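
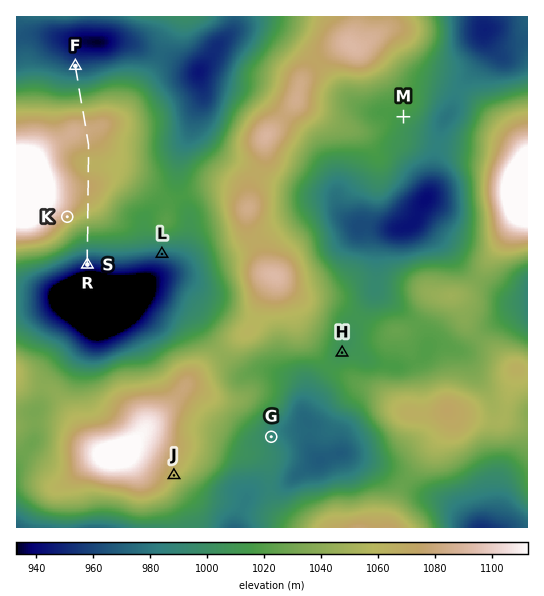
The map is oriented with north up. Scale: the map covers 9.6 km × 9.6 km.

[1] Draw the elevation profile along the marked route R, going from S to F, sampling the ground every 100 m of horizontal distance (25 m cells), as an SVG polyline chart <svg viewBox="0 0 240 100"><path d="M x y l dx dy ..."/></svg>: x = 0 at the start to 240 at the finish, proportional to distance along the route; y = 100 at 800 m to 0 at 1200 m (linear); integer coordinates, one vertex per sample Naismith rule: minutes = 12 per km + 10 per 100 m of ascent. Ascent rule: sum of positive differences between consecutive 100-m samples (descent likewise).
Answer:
<svg viewBox="0 0 240 100"><path d="M0 63l6-4 7-4 6-3 7-3 6-2 6-3 7-2 6-3 7-2 6-2 6-1 7-2 6 0 7-1 6 0 7 1 6 1 6 1 7 0 6-1 7-1 6-1 6 0 7-1 6-1 7 1 6 1 6 2 7 3 6 3 7 3 6 3 6 4 7 3 6 2 7 2 6 2 3 1"/></svg>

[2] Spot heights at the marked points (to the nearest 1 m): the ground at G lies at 991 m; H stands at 1007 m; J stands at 1063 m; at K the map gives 1077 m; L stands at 974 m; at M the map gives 1013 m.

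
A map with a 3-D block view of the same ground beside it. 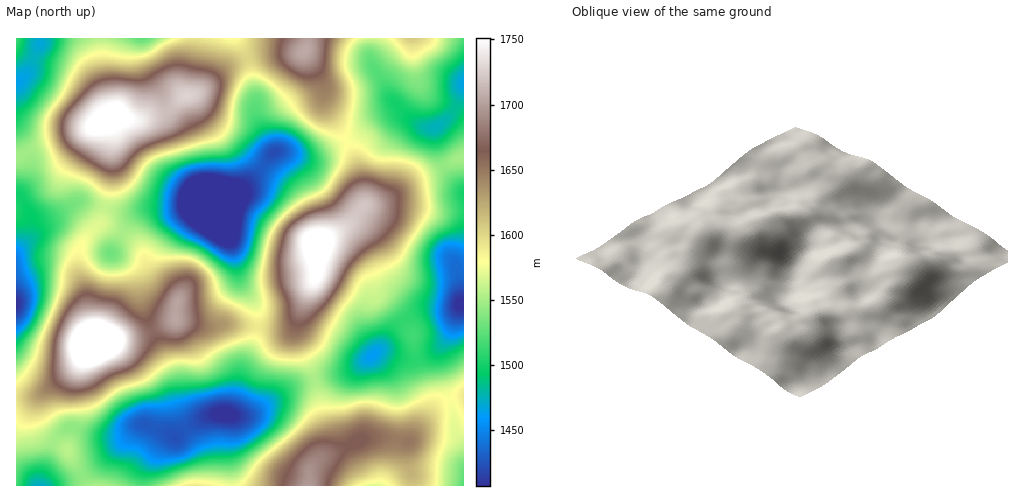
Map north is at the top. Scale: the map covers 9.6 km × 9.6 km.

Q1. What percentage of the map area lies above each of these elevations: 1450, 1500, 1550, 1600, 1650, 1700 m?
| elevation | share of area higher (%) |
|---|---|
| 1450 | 92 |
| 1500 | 79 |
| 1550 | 57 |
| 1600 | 35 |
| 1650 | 20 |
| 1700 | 9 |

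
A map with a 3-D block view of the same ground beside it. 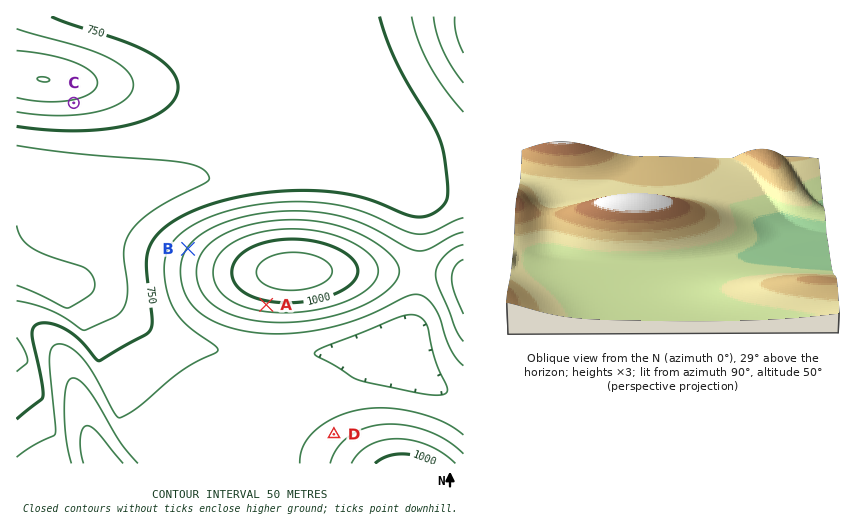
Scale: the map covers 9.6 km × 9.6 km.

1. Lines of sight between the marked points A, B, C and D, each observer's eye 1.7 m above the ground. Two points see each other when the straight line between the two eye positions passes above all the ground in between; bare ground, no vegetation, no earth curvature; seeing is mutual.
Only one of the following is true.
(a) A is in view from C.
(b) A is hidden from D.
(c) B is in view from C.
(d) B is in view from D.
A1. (c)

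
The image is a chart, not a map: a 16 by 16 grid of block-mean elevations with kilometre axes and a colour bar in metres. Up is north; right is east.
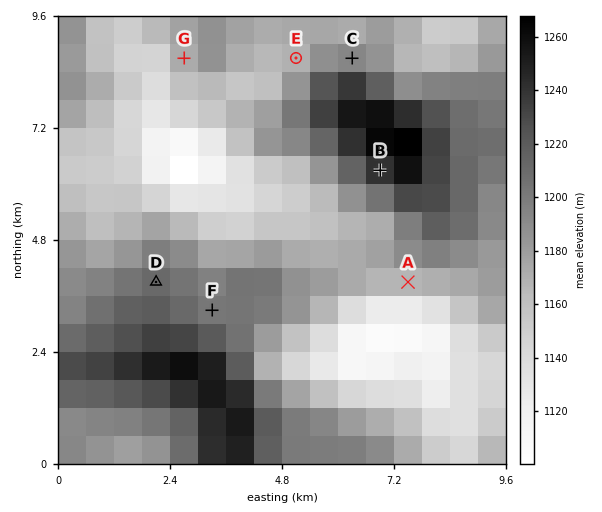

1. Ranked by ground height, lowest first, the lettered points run A C B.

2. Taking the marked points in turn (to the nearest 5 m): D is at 1210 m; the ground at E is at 1165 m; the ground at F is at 1200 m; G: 1175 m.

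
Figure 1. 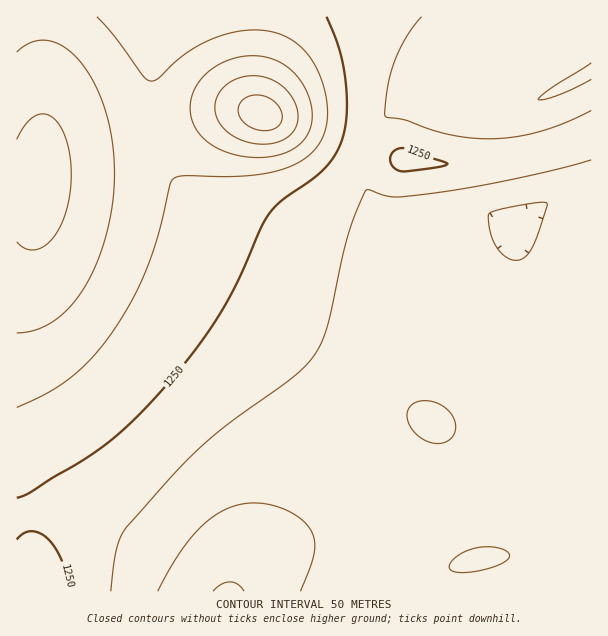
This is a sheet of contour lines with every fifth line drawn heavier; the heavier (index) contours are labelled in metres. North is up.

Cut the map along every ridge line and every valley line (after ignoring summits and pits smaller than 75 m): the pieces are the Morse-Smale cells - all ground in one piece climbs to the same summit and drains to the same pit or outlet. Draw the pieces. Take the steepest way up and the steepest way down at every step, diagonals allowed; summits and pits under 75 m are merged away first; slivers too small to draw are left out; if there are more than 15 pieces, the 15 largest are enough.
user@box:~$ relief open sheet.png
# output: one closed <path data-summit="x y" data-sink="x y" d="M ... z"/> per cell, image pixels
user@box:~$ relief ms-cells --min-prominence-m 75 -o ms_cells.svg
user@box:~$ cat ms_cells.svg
<path data-summit="263 114" data-sink="228 591" d="M591 16l-435 1 1 28-6 29 0 39 3 18 15 42 14 15 14 10 67 34 36 15 27 9 38 8 34 0 53-11 42-13 13-8 9-10-4 12-8 12-81 54-49 48-18 26-19 36-25 69-16 33-16 22-32 32-8 12-6 14 358-1z"/><path data-summit="38 182" data-sink="228 591" d="M155 16l-139 1 0 498 26-5 33 0 26 7 18 9 37 28 39 23 18 13 20 2 7-14 8-12 32-32 16-22 16-33 25-69 19-36 18-26 49-48 81-54 8-12 2-9-7 7-13 8-42 13-53 11-34 0-38-8-27-9-36-15-67-34-14-10-14-15-15-42-3-18 0-39 6-29 0-24z"/><path data-summit="263 114" data-sink="228 591" d="M75 510l-33 0-26 6 1 76 199-1-60-37-37-28-18-9z"/>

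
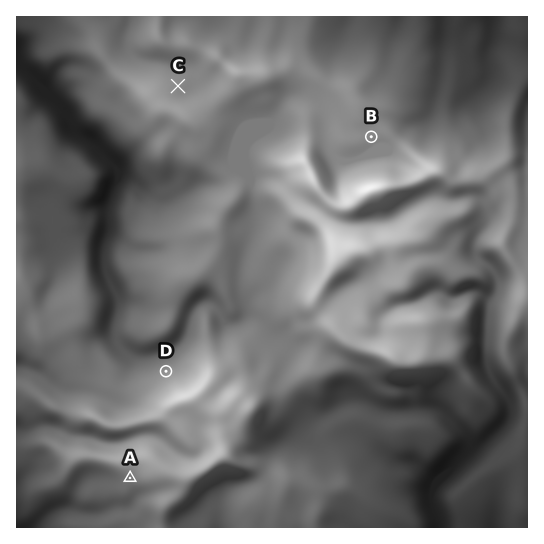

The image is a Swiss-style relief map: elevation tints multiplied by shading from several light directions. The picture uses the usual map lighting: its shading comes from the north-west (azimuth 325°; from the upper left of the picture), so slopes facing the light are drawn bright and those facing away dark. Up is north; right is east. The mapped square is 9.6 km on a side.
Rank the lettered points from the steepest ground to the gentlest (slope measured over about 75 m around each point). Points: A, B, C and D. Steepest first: D A C B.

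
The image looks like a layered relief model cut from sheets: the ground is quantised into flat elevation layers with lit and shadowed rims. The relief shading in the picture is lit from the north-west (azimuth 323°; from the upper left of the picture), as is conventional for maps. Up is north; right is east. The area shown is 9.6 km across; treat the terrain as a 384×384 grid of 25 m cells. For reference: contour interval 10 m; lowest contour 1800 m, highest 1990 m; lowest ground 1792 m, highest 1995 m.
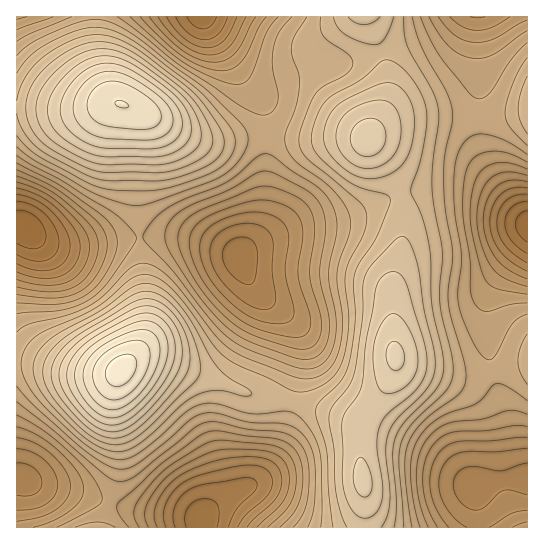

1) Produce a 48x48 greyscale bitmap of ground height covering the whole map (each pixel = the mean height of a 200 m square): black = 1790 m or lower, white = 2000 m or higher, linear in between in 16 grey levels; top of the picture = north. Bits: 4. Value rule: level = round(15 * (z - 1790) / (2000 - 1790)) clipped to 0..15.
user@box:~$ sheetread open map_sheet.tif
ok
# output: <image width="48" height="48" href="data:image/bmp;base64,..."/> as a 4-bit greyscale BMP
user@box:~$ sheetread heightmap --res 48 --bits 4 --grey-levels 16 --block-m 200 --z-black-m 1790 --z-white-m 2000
<image width="48" height="48" href="data:image/bmp;base64,Qk32BAAAAAAAAHYAAAAoAAAAMAAAADAAAAABAAQAAAAAAIAEAAATCwAAEwsAABAAAAAAAAAAAAAAABEREQAiIiIAMzMzAERERABVVVUAZmZmAHd3dwCIiIgAmZmZAKqqqgC7u7sAzMzMAN3d3QDu7u4A////AEVVZmZmZUMiERIjRVZ3iJqqmYdlRDM0REREVWZmVUMiERIjNFVniZqqqYZUQzMzRDM0RVZmVUMyIRIiM0Vniaq6qXZUMzMzMzMzRVZmZVQyIiIiIzRXiau7qXZUMzMzMzMzRVZmZlVDMiIiIzRWiau7qXZUMzMzMzM0RWZ3d2VUQzMzMzRWiau6qHZUMzMzMzNEVmeIh3ZlREQzNEVniau6mHZUQzMzM0RFZ3iZmIdmVVRERVVniaq6mHZVREREREVWeJmqqYh3ZlVWZmZ3iaq6qYdlVVVURFVniau7upmHdmZnd3d4maqqqYd2VVVVVWZ4mrzMy6mYd3d4iIiImaqqqph3ZmZmVmeJq83d3LqZiIiIiIiImaqqqqmHd2ZmZniavM3u7cupmIiZmIiIiZqqu6qYh3dmZ3iavN7u7ty6mZmYiIh3iJmru7qph3dmd4iavN7v7ty6qZmIiHd3eImru7upiHd3d4iavN7u7u3LqZiHd3ZmZ4mrvLuph3dnd4iaq83u7u3LqYh3ZmVVZnmrvLuph3Znd4iJqrzd7t3LqYdmVVVVVniru7uph3Zmd3iImavM3dy6mHZlVEREVniau7qph2Zmd3d3iJmrzMy6h2VUQzREVniau7qYd2ZmZ2ZmZ3iaq7uphlVDMzNEVniaq6qYdmZmZlVVVmeJmqqYdlQzIzNFVniaqqqYdmZVVURERFZ4iZmHZUMyIzRFZniaqqqYdmVVVTMzNEVniIh2VDMiIzRFZ4iaqqmYdmVURCIiI0VWd3dmVDIiIzRFZ3iZqqmYd2VEMxERIzRWd3ZlQzIiIzRFZniJmqmYd2VDIhERIjRWZmZVQzIiIzRFVniJmZmYd2QyIQARIzRWZmZVRDMiIzRFVneImZmYdlQyEQARI0VWZ2ZlVEMzMzRFVneImZmIdlQyEBESNFZnd3ZmVURENERFVneIiZmIdlQyERIjRWZ3d3d2ZlVURERVZniIiZmIdlQyITNEVneIiIh3dmZVVVVWZ4iJmZiIdlRDMkRWZ4iJmZmIh3dmVVZmeImZmZiIdlVENFZniJmZmZmZmId2ZmZ3iJqqqZmIdmVURWeImaqqqqqqqZh3Zmd4iaqqqpmIdmVVVniZqru7u7u7qpiHd3eImqu7uqmIdmZmZ4mqu8zMzMzLupmHd3eImqu7uqmId2Zmd5mrvM3d3d3LupiHd3eImqu7uqmYd3d3eJqrzN3d3d3LqZh3dnd4maq7uqmYd3d3eJqrzN3e7d3LqYd2Zmd4iaqqqqmYd3d3eJqrvN3d3dy6mHdmZmd4iZmqqpmId2Z3eJmrvM3d3Muph2ZmZmd3iImZmZmHd2ZneImau8zMy7qYdlVWZnd3eIiJmZiHdmZmeIiZq7u7uph2VUVVZnd3d4iImYh3ZmZmd3iJmqqqqYdlRDRFZnd3eIiIiIh2ZmZmZ3eIiZmZiHZUMjNFVnd3iIiZmId2ZVVVZmZ3iIiIdlQzIiI0Vmd3iJmZmIdmVURVVlVmd3d3ZVQyERI0VWZ3iJmZmIdlVEREVQ=="/>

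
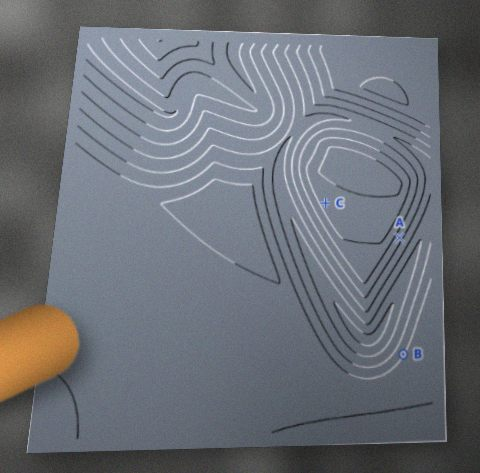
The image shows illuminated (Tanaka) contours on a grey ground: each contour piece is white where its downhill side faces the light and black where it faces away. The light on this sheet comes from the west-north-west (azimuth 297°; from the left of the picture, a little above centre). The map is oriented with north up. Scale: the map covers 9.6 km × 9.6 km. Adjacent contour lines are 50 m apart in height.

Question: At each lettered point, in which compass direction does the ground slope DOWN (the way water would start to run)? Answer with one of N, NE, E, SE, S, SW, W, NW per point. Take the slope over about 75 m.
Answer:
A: SE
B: NW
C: SW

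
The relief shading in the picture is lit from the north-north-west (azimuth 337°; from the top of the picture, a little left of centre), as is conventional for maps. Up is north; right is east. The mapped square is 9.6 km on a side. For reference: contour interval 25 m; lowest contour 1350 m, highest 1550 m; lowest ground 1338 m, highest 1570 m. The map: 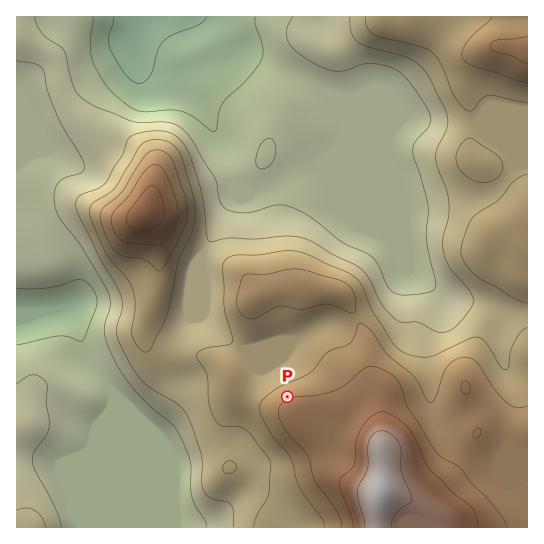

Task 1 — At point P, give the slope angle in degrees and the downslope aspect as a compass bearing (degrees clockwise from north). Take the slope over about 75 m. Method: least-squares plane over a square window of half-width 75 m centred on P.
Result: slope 5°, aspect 336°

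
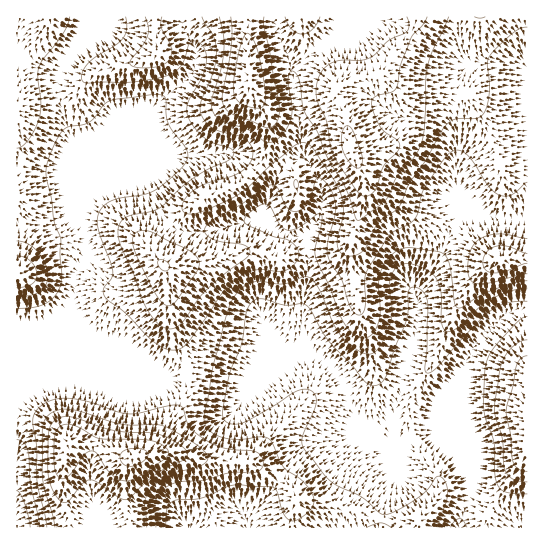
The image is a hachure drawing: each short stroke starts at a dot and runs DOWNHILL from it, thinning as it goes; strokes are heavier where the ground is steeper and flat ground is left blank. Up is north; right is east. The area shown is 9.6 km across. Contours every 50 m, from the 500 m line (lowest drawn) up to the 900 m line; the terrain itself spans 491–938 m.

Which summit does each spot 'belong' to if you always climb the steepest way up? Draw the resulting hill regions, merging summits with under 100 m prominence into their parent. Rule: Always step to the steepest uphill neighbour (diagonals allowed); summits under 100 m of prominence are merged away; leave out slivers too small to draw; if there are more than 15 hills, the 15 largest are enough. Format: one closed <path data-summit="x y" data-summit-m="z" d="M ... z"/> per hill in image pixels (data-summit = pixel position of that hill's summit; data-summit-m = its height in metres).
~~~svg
<path data-summit="249 79" data-summit-m="938" d="M527 16l-444 0-3 17-12 29-9 16 0 19 6 24 19 46-1 62 5 12 1 14-13 18-1 20-4 14-35 83 14-6 31 0 10 3 54 0 25-11 16-3 24 2 36 6 43-17 12-8 14-1 8 4 18 19 14 36 8 15 21 16-21-9-13 0-32 8-12 5-13 13-18 27-20 22-6 10 0 6 209 1 13-34-3-16-5-12-30-31-22 6-14-4-2-2 0-22 13-59 9-31 0-32 22-32 17-37 6-3 15-3 51 3z"/><path data-summit="134 457" data-summit-m="865" d="M315 355l-14 1-12 8-43 17-36-6-24-2-16 3-25 11-54 0-10-3-31 0-9 4-25 19 0 120 233 1 0-7 6-10 20-22 18-27 13-13 12-5 32-8 13 0 14 5-17-16-21-51-16-15z"/><path data-summit="17 273" data-summit-m="792" d="M82 16l-66 1 1 390 14-12 8-10 32-78 4-14 1-20 13-18 0-9-6-17 1-62-19-46-6-24 0-19 9-16 12-29 3-10z"/><path data-summit="502 259" data-summit-m="786" d="M490 216l-21 1-13 5-17 37-22 32 0 32-9 31-13 59 0 22 2 2 14 4 22-6 27 27 7 15 0-88-3-23 9-19 24-26 16-10 15-4 0-86z"/><path data-summit="527 445" data-summit-m="700" d="M527 308l-14 3-16 10-24 26-9 19 3 23 0 82 4 23-10 23-2 11 69-1z"/>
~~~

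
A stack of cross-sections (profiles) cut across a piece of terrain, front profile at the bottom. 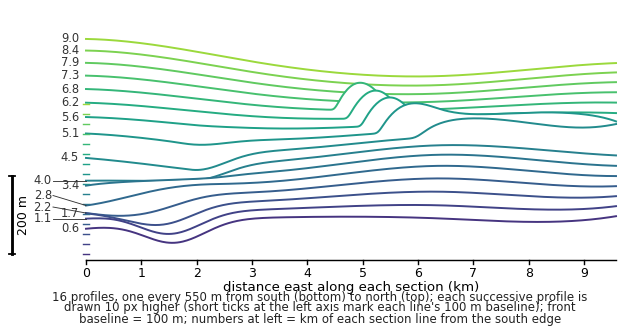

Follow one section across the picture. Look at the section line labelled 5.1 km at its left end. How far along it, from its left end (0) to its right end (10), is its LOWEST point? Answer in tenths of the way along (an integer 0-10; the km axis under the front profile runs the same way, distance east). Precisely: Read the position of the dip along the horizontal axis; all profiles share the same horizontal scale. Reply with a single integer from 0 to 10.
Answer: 2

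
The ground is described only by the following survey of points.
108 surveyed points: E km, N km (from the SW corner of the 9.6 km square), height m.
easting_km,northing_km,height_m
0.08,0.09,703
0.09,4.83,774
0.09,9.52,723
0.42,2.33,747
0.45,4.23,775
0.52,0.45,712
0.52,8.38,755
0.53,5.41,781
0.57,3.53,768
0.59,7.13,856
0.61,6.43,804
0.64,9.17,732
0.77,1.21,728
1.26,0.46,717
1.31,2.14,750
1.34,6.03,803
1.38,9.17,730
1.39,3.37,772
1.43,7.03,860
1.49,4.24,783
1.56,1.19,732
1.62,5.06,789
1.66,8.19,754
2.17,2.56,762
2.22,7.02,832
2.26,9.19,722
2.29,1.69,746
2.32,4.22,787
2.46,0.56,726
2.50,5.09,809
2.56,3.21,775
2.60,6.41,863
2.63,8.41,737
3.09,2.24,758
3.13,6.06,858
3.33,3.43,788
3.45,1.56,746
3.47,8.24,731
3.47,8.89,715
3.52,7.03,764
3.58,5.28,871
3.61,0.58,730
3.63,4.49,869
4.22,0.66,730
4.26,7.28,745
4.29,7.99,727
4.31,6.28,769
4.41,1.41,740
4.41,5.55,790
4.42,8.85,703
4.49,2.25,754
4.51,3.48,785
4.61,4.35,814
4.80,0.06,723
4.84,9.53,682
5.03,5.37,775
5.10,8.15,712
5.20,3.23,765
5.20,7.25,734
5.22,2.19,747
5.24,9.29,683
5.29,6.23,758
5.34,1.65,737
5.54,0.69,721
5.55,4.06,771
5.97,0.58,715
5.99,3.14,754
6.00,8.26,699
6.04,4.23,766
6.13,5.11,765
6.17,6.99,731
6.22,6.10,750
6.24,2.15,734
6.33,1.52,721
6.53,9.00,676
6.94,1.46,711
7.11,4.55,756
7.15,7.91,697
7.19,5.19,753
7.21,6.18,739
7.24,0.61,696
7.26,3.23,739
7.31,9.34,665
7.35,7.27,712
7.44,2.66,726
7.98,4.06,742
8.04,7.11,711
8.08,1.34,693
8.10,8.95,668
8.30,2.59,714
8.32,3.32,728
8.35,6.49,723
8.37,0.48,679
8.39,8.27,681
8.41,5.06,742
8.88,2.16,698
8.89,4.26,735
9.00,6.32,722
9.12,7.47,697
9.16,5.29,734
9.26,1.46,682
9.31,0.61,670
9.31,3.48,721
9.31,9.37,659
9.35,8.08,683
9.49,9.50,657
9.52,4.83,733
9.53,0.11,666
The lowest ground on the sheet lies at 656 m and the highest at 876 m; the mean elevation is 745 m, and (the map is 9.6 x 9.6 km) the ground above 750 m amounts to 36.3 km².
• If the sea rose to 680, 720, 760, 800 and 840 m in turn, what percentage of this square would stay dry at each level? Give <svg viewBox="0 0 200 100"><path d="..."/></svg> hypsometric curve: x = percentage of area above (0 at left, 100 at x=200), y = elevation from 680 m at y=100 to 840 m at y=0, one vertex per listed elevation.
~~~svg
<svg viewBox="0 0 200 100"><path d="M187 100l-43-25-82-25-41-25-11-25"/></svg>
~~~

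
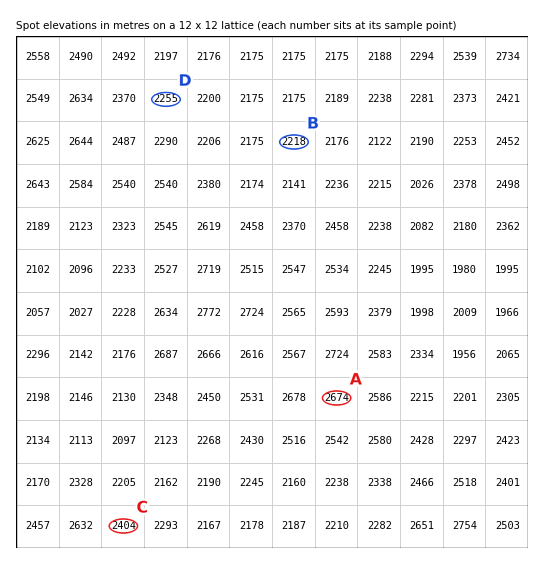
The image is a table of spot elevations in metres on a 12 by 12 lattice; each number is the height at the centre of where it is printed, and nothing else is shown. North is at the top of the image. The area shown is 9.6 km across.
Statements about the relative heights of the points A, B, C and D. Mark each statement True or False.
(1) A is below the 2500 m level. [False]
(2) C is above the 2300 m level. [True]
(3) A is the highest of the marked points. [True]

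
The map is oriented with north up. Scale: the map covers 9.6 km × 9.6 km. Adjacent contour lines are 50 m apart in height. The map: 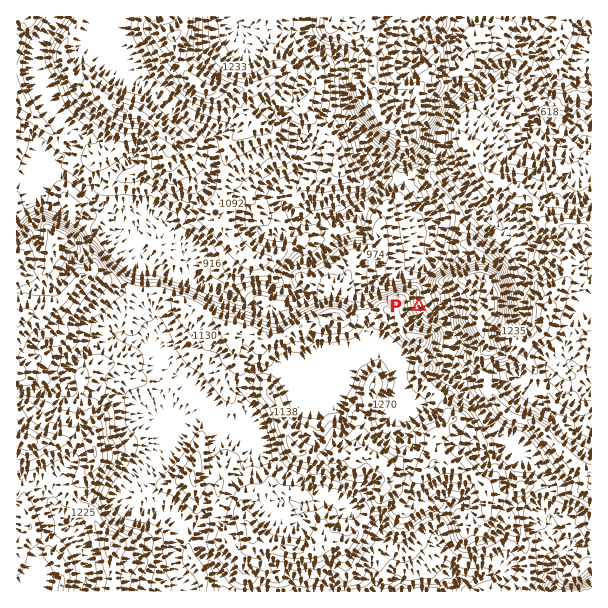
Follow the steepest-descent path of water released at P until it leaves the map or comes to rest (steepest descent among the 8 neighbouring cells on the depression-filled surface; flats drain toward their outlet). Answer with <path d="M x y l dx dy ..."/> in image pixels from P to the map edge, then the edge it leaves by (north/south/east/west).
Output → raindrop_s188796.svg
<path d="M419 306l1 0 5-4 3 0-2-3 0-8-1-1 0-23 3-4 0-21 4-6 0-21-1 0-2-5-16-16 0-15 4-5 0-3 3-3 2-4 4-6 9-5 5 0 1-3 0-15 2-1 0-8 3-3 0-3 4-6 2-4 16-17 11-4 15-15 3-6 4-3 14 0 4 4 6 2 9 9 3 0 6 6 2 4 4 3 9 2 6 3 3-2 24 0"/>
exit: east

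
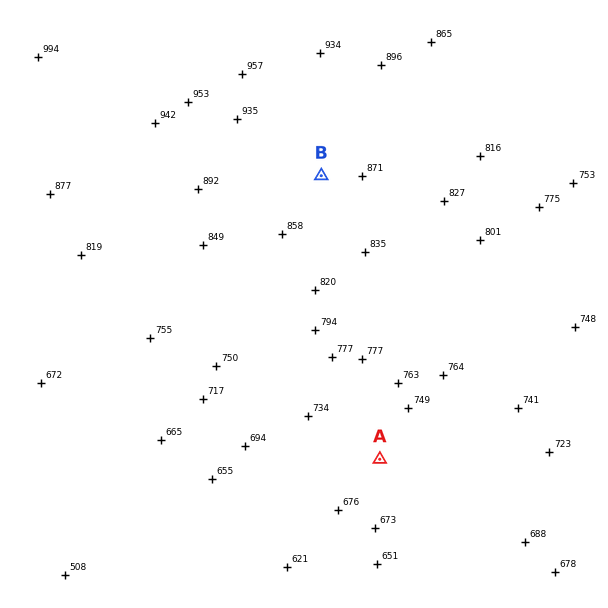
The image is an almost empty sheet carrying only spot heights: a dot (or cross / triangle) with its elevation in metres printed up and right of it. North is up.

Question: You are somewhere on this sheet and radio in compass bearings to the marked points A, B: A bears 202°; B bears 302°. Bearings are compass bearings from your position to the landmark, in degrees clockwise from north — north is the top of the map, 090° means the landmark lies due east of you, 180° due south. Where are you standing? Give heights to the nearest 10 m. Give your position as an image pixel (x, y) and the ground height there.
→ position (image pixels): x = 459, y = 262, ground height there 800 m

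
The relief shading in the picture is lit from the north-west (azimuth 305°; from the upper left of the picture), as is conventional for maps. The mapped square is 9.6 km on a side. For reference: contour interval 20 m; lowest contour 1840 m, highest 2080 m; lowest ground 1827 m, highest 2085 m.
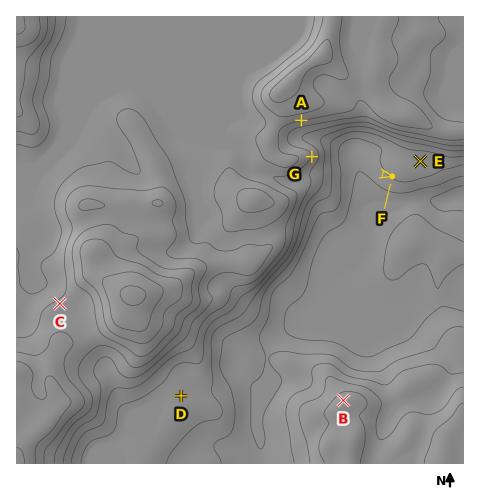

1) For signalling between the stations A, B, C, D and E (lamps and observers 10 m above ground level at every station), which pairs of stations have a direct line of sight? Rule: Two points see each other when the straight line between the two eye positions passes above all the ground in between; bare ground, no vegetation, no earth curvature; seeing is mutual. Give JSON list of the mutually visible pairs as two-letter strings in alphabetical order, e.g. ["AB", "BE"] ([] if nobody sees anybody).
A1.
["AB", "AE", "BD", "BE", "DE"]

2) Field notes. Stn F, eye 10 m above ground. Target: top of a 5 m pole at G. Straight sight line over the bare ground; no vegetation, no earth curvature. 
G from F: visible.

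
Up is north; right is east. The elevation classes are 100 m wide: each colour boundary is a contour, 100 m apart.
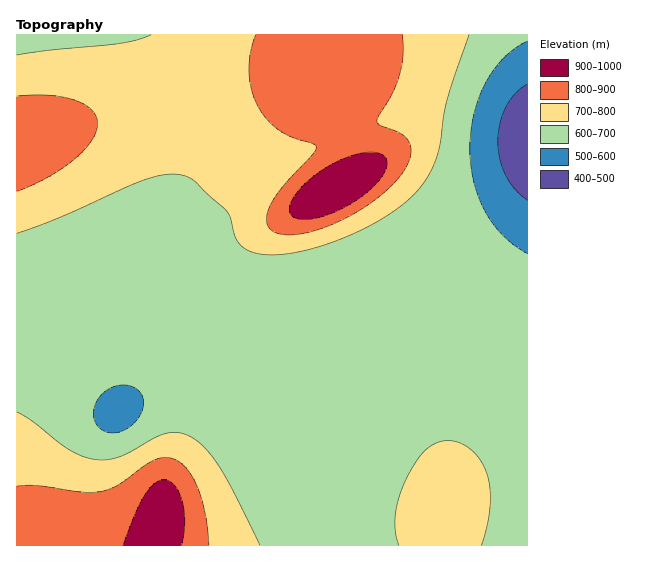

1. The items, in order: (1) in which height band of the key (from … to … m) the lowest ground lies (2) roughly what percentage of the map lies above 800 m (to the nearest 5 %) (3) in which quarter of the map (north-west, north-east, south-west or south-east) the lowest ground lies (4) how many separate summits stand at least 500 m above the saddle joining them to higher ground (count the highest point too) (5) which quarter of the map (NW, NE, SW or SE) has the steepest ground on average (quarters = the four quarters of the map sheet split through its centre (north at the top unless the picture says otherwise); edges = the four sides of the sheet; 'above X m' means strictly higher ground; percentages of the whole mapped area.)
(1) The lowest ground lies in the 400–500 m band.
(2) Roughly 15 % of the ground is higher than 800 m.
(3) The lowest ground is in the north-east quarter.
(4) There is 1 summit with 500 m or more of prominence.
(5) Slopes are steepest in the north-east quarter.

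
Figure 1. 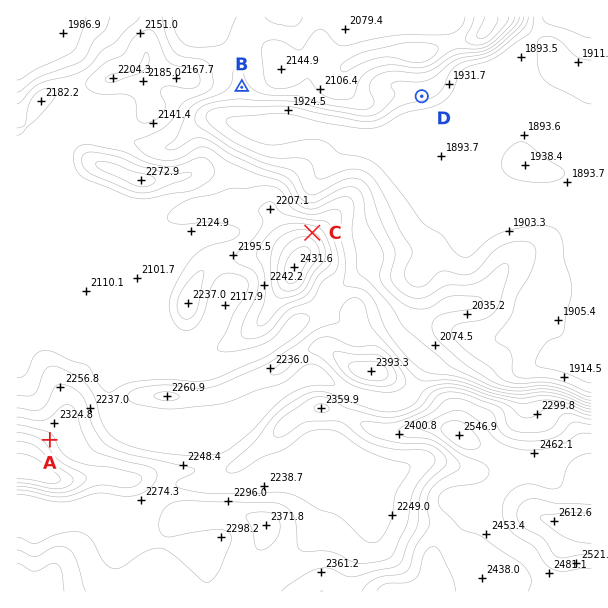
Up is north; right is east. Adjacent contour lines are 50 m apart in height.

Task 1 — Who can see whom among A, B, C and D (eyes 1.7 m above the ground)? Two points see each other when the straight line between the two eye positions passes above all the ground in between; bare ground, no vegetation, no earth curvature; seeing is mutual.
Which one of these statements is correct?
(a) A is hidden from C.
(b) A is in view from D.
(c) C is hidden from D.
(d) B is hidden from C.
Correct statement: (a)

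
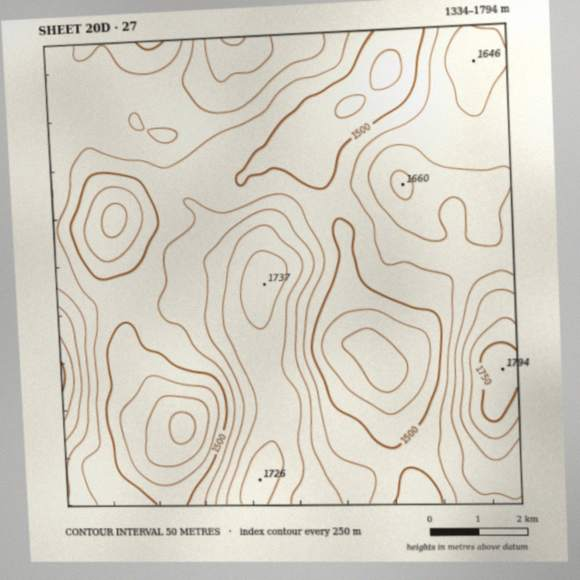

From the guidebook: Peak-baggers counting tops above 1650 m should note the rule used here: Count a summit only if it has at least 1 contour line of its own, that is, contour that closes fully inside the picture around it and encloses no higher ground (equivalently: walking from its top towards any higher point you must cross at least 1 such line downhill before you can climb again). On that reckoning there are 2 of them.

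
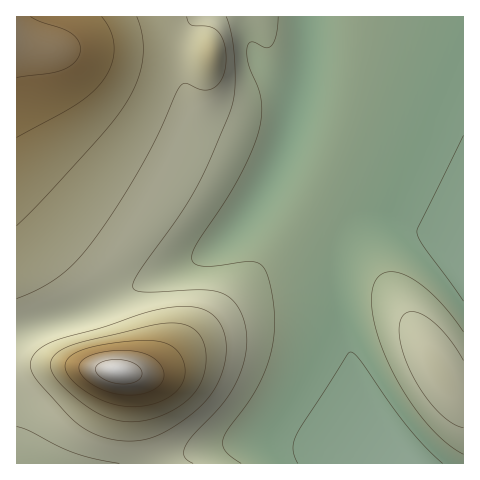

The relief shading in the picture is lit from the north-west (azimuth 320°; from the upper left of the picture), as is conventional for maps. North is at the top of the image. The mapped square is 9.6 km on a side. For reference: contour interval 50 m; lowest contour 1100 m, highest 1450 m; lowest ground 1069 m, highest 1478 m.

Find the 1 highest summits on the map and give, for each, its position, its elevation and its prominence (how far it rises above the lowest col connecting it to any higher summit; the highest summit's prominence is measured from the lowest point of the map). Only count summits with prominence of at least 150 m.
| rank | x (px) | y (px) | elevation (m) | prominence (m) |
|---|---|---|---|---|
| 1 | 118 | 371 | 1478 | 409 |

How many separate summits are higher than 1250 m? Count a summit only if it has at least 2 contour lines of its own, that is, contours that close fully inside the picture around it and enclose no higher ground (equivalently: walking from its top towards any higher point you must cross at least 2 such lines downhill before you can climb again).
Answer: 1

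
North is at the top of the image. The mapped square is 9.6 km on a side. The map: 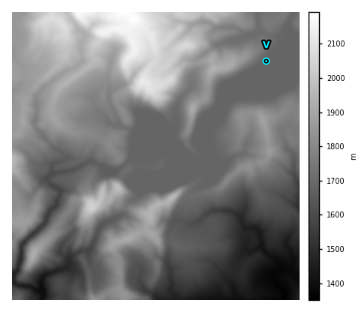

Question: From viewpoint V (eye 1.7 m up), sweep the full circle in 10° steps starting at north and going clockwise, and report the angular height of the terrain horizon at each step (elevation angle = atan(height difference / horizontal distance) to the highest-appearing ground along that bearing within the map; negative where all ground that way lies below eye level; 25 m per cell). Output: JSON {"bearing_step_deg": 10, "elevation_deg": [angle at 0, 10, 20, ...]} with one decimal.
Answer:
{"bearing_step_deg": 10, "elevation_deg": [5.4, 3.5, 2.5, 0.5, 2.3, 0.2, -0.1, -0.1, -0.1, -0.1, -0.1, -0.1, -0.1, 1.1, 2.4, 3.5, 3.6, 3.8, 5.3, 5.1, 4.1, 3.1, 1.8, 2.7, 3.9, 4.9, 10.0, 11.2, 12.9, 13.2, 12.2, 11.2, 10.7, 9.8, 8.5, 7.0]}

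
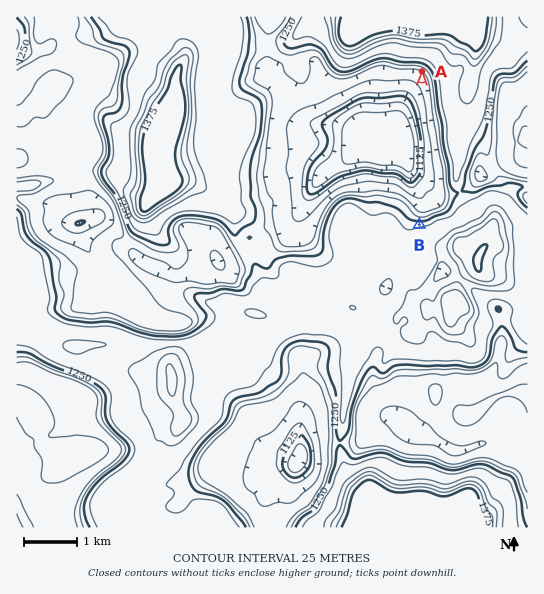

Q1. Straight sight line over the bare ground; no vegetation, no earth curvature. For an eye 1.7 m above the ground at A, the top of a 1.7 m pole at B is visible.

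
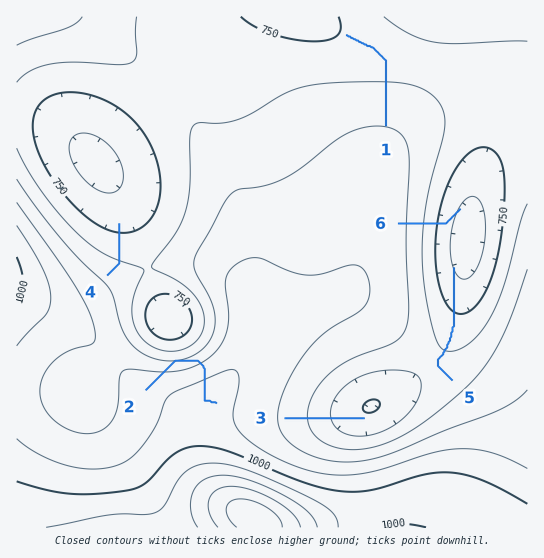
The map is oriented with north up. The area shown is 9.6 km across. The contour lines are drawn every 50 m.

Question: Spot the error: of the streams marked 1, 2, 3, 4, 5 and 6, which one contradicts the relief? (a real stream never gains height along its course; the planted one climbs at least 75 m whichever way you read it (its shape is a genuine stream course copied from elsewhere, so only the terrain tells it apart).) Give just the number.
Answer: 2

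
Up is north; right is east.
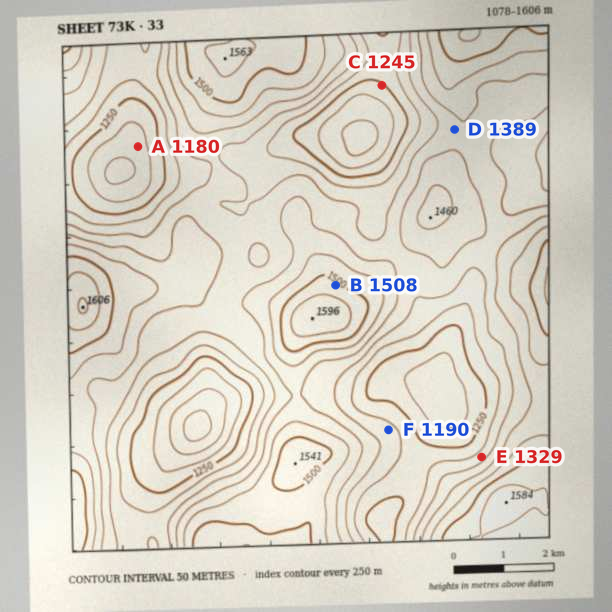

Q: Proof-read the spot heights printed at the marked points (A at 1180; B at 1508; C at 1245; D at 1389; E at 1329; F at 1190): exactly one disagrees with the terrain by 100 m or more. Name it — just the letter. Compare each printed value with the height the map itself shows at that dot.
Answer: F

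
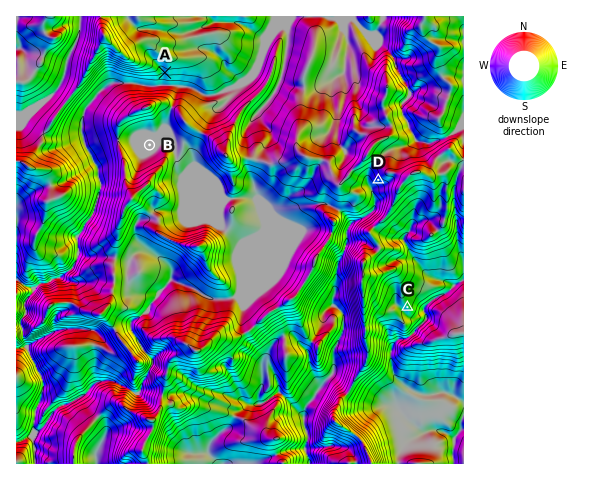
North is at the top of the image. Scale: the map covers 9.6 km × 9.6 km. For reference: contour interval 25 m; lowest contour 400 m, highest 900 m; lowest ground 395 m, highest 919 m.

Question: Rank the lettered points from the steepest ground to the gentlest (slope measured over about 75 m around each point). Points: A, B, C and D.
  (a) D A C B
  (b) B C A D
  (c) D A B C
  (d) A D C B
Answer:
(a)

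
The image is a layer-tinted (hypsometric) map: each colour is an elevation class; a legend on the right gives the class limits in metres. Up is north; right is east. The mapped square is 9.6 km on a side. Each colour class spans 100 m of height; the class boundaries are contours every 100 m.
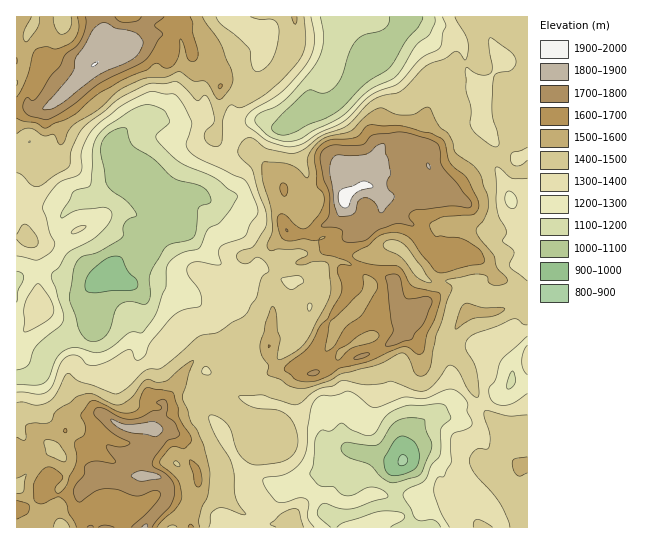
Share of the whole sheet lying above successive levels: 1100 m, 92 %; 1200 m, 82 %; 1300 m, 71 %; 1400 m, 54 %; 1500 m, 32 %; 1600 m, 20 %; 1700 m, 10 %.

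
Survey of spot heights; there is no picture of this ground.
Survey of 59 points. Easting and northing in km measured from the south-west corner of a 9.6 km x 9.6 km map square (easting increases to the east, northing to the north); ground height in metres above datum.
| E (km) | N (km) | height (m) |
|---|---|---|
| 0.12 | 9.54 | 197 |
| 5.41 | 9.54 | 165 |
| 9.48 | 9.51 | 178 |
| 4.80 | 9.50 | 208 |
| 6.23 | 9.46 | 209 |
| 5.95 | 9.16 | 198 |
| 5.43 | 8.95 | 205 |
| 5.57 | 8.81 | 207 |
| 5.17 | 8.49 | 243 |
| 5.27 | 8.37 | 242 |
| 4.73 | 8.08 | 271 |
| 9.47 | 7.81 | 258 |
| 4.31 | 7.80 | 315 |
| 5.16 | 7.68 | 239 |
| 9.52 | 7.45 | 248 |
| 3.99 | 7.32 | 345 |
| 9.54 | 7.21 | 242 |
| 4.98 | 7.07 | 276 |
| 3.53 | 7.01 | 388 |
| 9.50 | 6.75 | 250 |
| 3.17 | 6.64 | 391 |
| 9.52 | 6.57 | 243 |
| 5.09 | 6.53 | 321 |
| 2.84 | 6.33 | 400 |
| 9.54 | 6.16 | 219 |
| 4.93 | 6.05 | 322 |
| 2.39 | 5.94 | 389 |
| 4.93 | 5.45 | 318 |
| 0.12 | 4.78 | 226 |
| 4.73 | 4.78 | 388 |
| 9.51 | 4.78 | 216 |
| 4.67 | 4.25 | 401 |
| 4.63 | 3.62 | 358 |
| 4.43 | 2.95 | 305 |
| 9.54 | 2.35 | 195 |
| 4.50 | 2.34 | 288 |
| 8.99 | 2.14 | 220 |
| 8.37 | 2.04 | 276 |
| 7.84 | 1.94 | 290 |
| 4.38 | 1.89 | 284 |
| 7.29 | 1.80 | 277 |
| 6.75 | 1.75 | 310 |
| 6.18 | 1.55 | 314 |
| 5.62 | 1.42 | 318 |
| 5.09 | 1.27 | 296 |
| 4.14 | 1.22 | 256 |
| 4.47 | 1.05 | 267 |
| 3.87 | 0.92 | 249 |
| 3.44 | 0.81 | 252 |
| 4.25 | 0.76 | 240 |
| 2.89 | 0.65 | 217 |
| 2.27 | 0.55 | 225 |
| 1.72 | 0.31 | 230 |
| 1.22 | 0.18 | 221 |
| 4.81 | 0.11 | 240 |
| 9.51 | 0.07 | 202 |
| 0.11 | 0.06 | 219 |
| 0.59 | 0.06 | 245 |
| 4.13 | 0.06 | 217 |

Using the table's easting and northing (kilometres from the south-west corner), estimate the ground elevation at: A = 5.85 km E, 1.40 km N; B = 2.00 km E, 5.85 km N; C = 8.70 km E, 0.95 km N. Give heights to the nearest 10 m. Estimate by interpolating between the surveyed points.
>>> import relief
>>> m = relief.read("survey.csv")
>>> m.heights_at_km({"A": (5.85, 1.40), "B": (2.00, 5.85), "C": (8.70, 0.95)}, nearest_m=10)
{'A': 320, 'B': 360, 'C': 260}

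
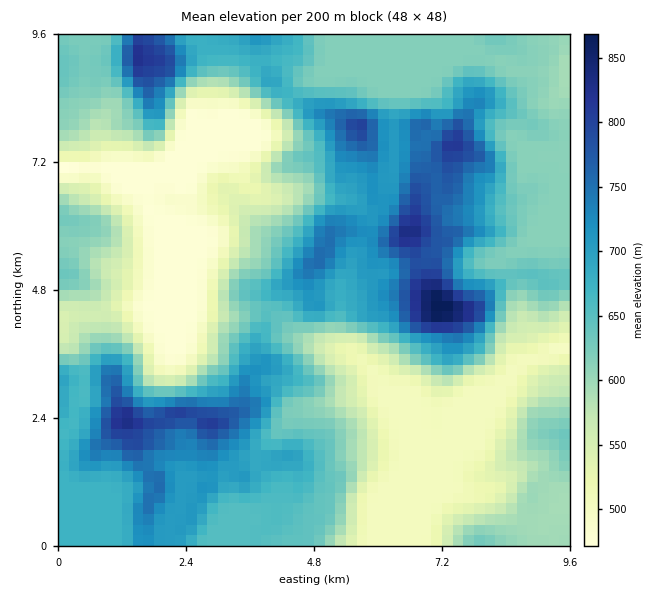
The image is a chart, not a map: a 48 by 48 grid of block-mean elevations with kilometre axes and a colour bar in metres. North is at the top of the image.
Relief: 460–870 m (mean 625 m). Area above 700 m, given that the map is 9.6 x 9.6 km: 21.6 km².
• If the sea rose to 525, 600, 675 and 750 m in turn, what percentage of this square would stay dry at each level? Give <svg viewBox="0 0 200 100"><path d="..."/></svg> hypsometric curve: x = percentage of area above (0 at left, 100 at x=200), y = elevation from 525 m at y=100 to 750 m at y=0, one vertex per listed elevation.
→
<svg viewBox="0 0 200 100"><path d="M162 100l-34-33-66-34-43-33"/></svg>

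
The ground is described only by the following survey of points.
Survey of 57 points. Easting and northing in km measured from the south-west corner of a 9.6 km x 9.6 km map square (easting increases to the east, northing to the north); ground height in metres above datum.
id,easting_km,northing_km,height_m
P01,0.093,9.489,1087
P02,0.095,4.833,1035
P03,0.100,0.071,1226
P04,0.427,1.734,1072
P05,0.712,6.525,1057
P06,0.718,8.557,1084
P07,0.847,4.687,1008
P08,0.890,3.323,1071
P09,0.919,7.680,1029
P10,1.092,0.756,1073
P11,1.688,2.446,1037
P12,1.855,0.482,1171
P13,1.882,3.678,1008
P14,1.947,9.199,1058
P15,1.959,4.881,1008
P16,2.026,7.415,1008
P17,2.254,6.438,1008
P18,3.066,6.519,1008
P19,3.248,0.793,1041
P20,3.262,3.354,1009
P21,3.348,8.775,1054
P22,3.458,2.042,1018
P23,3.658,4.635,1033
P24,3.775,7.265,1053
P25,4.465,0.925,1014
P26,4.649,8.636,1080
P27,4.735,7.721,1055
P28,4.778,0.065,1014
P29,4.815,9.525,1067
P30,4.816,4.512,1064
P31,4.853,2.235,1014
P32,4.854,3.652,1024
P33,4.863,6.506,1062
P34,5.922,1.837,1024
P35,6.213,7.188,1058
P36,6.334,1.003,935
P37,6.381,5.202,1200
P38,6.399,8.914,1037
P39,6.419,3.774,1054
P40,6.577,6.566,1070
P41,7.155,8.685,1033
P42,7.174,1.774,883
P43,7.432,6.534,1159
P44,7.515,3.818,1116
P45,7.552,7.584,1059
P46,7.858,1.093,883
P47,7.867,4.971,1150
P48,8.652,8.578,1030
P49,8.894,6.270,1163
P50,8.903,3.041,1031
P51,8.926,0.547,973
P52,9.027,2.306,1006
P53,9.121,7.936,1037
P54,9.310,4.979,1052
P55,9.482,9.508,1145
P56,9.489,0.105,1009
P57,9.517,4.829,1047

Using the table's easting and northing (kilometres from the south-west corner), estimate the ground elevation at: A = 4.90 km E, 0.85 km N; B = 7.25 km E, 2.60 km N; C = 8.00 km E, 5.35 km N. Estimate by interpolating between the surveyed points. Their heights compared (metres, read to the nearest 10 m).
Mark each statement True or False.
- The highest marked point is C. True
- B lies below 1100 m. True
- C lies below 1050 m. False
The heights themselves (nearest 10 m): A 1010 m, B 990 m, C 1170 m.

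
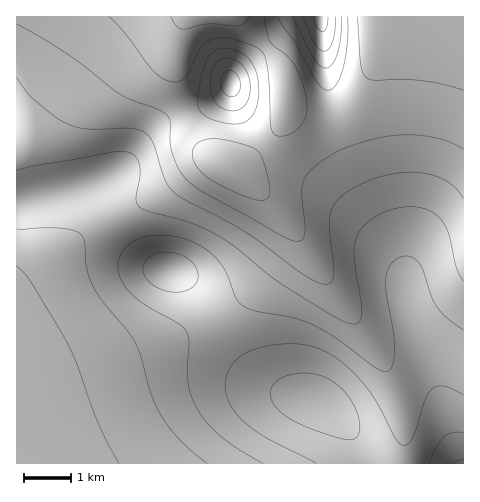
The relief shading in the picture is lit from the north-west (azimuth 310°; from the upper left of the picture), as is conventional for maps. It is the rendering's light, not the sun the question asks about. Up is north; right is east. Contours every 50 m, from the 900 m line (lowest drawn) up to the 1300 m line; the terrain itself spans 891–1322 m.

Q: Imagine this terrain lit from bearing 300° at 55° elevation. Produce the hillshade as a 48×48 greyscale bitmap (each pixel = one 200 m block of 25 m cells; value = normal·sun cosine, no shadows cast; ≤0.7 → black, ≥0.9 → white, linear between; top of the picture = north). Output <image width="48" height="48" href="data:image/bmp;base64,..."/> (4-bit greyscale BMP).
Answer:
<image width="48" height="48" href="data:image/bmp;base64,Qk32BAAAAAAAAHYAAAAoAAAAMAAAADAAAAABAAQAAAAAAIAEAAATCwAAEwsAABAAAAAAAAAAAAAAABEREQAiIiIAMzMzAERERABVVVUAZmZmAHd3dwCIiIgAmZmZAKqqqgC7u7sAzMzMAN3d3QDu7u4A////AJmZmZmZmZmIiIiZmZmZmZmZmZmqqGVEVZmZmZmZiIiIiIiIiJmZmZmZmaq7qGVFVpmZmZmIiIiIiIiIiImZmZmZmqu7qGVVZpmZmZiIiIiIiIiIiIiJmZmZqqu7qHVWd5mZmYiIiIiIiIiIiIiImZmZqru7qHZmeJmZmIiIiIiId3d3d4iIiZmZqru7mHZniJmZmIiIiIh3d3d3d3eIiJmZqru6mGZ3iJmZiIiIiId3d3d3d3d4iIiZqquqh2Z4iZmZiIiIiId3d3d3d3d3eIiJmqqph2d4mZmYiIiIiId3d3dmZnd3d4iJmqqYd3eImZmYiIiIiId3d3d2ZmZ3d3iImamYd3eJmZmYiIiIiId3d3d3dmZ3d3eImZmHd3iJmZmIiIiIiIiHd3d3d3d3d3eImZh3d3iZmZmIiIiIiIiIiIiHd3d3d3iImYh2d4iZmZiIiIiIiIiIiIiIiId3d3iImIdmeImZmYiIiIiIiIiJmZmZmIiHeIiIiHZmeJmZmYiIiIiIiIiZmqqqmZiIiIiIh2ZmeJmqmYiIiIiIiIiZqru6qpmYiImIdmVniJqqqYiIiIh3d3iJq7y7uqmZmZmIdlVniZqqqoiIiHd3ZneJq8zLuqmZmZmHZVVniZqrupiIiHd2ZmZ4mru7uqqZmZh2VVZniJqru5mYiHdmVVVniaqqqqmZmZh2VVZniJqrzJmZiHd2VVVWeImaqZmZmYdlVVZniJmrzKqpmId2ZVVVZ4iZmZmZmIdlVWZ3eImrzLqqmZiHdmVWZ3iImZmZiHZVVWZneImqvLu6qqmYh3Zmd3iIiIiIh2ZVVmZnd4mau7u7uqqpmYh3d4iIiIiId2VWZmZnd4iaq6qqqru6qpmYiIiIiIiHdmZmZmZnd4iZq4mZmqq7u7qpmYiIiIh3ZmZmZmZnd3iJqneIiZmqu7u7qpmIiId3ZmZmZmZ3d3iJmmZ3d4iZq7zMu6mZiId3ZmZnd3d3d3iJmXZmZmd4mrzMy7qpmId3dmZ3d3d3d3iImYd3ZmZneavNzMu6mIiHd3d3d3d3d3iImZiHd2ZmZ5rN3My6qZmId3d3d3d3d4iImamIiHdmZ4m83My7qqqZh3Z3d3d3eIiIibqZiId3ZniszLu7u7u6h2Z3iId3iIiIibqZmYiHd3iau6qqvN3Ll2Z4iIiIiIiIibqZmZmIiIiJmZiJrf/sl2Z4mYiIiIiIibqZmZmZiIiIiHZWnf/9p2Z5qpiIiIiIiaqZmZmZmZmIh1Mkjf/9p2V6u6mIiIiImamZmZmZmZmYhkEBbP/9p1V73KmIiIiImZmZmZmZmZmZhjAAWt/tp0R87bmYiIiJmZmZmZmZmaqphzAAOL3cp0N9/8qYiIiJmZmZmZmZmqqql0AANpu7ljJ+/9qYiIiZmZmZmZmZmqqqmFIBNXmZhSJ//+uZiJmZmZmZmZmZmqqqmGQzRWd3dRGP/+uZmZmZmZmZmZmZmqqqqXZVVVVVVBGP/+uZmZmZmZmZmZmZmaqqqYdmZUM0QxKf/+uZmZmZmQ=="/>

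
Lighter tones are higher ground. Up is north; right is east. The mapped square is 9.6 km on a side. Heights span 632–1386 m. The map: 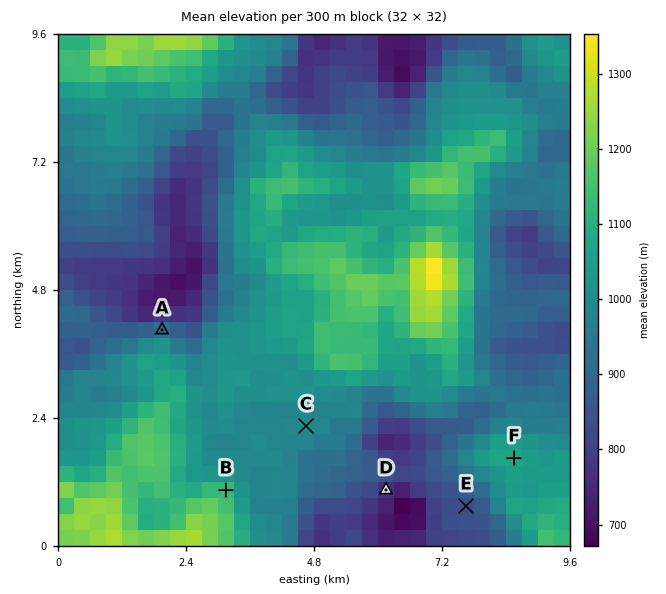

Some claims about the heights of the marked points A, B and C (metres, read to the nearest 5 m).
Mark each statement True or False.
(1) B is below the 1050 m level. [False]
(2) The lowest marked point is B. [False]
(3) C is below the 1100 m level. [True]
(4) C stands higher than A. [True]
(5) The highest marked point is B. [True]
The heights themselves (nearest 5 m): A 925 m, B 1145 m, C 1000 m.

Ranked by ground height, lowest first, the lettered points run D E F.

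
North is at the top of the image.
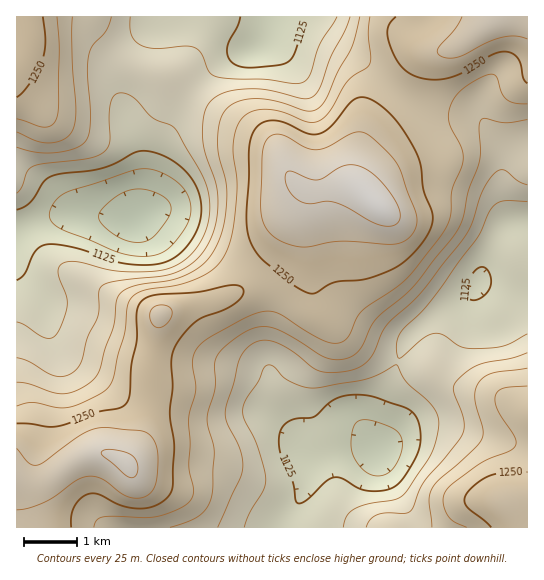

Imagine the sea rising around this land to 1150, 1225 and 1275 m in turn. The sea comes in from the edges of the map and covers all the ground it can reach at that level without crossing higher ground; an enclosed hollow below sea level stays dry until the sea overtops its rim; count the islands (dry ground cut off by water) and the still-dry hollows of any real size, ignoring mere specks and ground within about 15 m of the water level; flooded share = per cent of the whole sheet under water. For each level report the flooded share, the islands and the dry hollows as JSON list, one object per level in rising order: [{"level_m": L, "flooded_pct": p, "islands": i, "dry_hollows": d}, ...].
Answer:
[{"level_m": 1150, "flooded_pct": 27, "islands": 0, "dry_hollows": 0}, {"level_m": 1225, "flooded_pct": 62, "islands": 0, "dry_hollows": 0}, {"level_m": 1275, "flooded_pct": 91, "islands": 1, "dry_hollows": 0}]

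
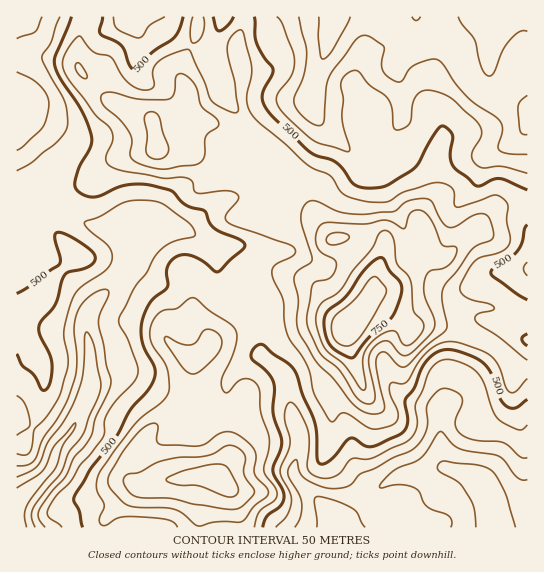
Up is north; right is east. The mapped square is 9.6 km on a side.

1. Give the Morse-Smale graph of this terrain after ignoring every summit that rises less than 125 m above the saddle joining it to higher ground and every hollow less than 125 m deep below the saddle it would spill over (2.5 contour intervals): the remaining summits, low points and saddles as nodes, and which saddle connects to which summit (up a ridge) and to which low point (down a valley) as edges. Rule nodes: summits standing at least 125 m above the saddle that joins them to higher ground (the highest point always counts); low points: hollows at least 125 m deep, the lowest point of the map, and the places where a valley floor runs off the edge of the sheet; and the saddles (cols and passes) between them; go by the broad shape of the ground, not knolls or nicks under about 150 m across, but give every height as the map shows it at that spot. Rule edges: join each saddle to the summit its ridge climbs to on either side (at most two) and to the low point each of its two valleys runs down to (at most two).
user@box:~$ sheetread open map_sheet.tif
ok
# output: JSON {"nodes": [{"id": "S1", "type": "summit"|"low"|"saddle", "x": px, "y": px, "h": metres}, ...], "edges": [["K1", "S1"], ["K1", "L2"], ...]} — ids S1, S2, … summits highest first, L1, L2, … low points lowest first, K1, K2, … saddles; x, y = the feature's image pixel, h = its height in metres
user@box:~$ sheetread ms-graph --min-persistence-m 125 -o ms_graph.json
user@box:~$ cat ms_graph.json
{"nodes": [
{"id": "S1", "type": "summit", "x": 345, "y": 326, "h": 845},
{"id": "S2", "type": "summit", "x": 215, "y": 477, "h": 728},
{"id": "L1", "type": "low", "x": 495, "y": 527, "h": 263},
{"id": "L2", "type": "low", "x": 17, "y": 527, "h": 271},
{"id": "L3", "type": "low", "x": 498, "y": 17, "h": 304},
{"id": "K1", "type": "saddle", "x": 192, "y": 45, "h": 549},
{"id": "K2", "type": "saddle", "x": 257, "y": 306, "h": 524}],
"edges": [["K1", "S1"], ["K1", "L2"], ["K1", "L3"], ["K2", "S1"], ["K2", "S2"], ["K2", "L1"], ["K2", "L2"]]}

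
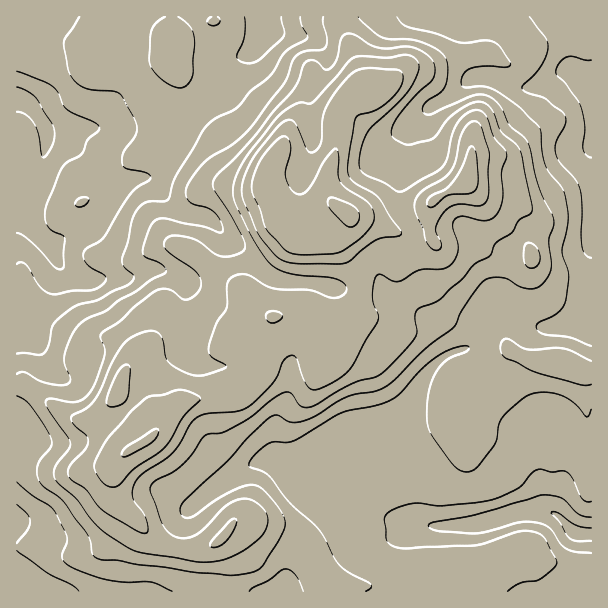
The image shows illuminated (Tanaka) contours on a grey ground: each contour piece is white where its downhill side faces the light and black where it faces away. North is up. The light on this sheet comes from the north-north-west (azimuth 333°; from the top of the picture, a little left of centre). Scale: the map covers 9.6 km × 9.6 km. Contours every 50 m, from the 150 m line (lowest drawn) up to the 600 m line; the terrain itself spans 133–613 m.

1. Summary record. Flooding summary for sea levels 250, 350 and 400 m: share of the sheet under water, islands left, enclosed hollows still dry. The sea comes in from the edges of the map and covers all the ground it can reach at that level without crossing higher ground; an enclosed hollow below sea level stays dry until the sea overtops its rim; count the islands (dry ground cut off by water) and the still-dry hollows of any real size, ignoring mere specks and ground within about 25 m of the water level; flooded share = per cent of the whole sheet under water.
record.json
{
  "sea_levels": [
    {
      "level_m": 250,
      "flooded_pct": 14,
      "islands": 0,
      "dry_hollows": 0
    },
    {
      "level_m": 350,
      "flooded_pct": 55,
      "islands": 0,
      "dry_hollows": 0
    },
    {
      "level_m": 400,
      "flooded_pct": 67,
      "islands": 1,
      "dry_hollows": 0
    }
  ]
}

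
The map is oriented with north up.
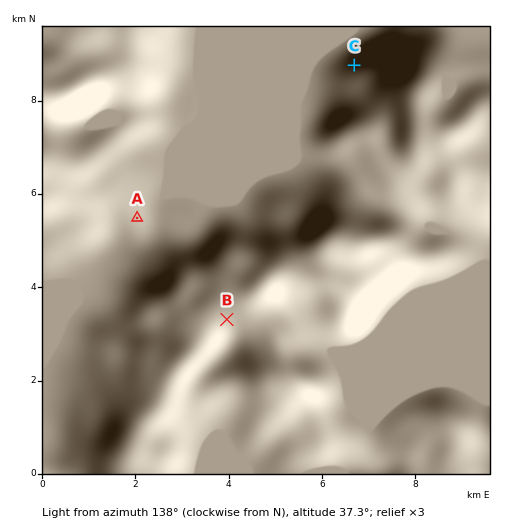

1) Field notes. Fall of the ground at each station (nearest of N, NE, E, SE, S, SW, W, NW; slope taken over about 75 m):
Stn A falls S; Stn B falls S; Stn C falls NW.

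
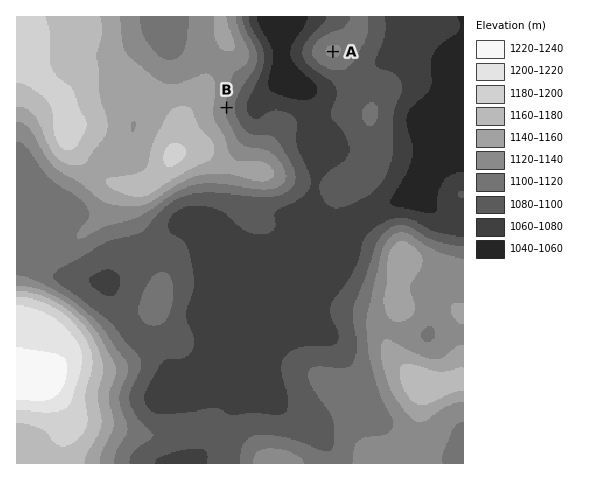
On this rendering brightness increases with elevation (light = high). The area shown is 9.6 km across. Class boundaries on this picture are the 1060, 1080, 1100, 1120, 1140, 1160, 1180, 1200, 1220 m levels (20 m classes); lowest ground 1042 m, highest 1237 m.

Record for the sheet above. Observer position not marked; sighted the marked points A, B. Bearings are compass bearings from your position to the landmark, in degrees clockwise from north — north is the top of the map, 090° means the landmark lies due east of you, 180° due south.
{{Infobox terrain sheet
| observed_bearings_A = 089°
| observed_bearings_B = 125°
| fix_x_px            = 151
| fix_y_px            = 55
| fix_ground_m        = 1125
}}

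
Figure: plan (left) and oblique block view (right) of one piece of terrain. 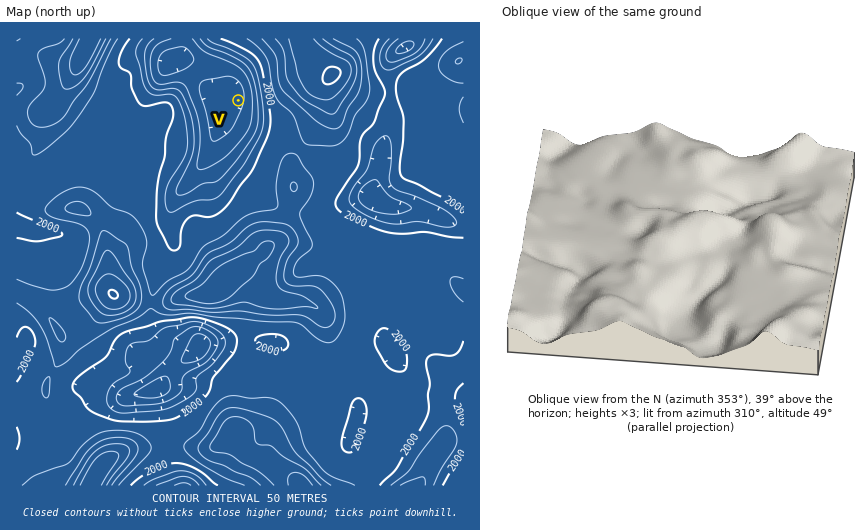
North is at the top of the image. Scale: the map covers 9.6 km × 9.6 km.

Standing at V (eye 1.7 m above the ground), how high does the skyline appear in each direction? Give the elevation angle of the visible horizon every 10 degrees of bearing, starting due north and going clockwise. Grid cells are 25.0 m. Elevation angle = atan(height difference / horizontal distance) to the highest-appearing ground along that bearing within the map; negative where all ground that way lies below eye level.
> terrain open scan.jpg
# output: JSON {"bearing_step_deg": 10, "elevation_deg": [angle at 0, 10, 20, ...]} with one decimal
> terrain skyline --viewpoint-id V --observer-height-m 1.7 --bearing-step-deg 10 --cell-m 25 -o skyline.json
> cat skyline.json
{"bearing_step_deg": 10, "elevation_deg": [10.4, 11.1, 12.2, 13.1, 14.5, 16.3, 17.7, 18.4, 18.5, 18.1, 17.4, 16.2, 14.8, 13.3, 12.0, 10.8, 9.3, 7.6, 7.0, 6.0, 4.6, 5.2, 4.9, 6.7, 7.5, 8.0, 8.4, 7.7, 6.8, 7.6, 4.4, 2.0, 1.7, 4.8, 7.9, 9.4]}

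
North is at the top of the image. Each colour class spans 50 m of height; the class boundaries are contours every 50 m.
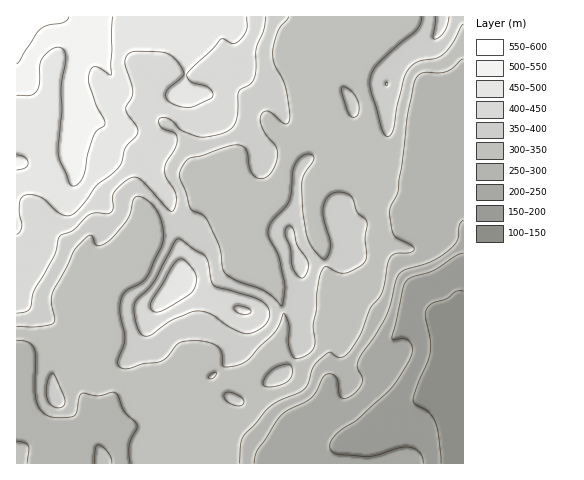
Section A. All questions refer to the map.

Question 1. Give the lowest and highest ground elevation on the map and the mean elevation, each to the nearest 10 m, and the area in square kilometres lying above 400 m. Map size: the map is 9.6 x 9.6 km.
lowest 120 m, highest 560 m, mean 340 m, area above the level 22.5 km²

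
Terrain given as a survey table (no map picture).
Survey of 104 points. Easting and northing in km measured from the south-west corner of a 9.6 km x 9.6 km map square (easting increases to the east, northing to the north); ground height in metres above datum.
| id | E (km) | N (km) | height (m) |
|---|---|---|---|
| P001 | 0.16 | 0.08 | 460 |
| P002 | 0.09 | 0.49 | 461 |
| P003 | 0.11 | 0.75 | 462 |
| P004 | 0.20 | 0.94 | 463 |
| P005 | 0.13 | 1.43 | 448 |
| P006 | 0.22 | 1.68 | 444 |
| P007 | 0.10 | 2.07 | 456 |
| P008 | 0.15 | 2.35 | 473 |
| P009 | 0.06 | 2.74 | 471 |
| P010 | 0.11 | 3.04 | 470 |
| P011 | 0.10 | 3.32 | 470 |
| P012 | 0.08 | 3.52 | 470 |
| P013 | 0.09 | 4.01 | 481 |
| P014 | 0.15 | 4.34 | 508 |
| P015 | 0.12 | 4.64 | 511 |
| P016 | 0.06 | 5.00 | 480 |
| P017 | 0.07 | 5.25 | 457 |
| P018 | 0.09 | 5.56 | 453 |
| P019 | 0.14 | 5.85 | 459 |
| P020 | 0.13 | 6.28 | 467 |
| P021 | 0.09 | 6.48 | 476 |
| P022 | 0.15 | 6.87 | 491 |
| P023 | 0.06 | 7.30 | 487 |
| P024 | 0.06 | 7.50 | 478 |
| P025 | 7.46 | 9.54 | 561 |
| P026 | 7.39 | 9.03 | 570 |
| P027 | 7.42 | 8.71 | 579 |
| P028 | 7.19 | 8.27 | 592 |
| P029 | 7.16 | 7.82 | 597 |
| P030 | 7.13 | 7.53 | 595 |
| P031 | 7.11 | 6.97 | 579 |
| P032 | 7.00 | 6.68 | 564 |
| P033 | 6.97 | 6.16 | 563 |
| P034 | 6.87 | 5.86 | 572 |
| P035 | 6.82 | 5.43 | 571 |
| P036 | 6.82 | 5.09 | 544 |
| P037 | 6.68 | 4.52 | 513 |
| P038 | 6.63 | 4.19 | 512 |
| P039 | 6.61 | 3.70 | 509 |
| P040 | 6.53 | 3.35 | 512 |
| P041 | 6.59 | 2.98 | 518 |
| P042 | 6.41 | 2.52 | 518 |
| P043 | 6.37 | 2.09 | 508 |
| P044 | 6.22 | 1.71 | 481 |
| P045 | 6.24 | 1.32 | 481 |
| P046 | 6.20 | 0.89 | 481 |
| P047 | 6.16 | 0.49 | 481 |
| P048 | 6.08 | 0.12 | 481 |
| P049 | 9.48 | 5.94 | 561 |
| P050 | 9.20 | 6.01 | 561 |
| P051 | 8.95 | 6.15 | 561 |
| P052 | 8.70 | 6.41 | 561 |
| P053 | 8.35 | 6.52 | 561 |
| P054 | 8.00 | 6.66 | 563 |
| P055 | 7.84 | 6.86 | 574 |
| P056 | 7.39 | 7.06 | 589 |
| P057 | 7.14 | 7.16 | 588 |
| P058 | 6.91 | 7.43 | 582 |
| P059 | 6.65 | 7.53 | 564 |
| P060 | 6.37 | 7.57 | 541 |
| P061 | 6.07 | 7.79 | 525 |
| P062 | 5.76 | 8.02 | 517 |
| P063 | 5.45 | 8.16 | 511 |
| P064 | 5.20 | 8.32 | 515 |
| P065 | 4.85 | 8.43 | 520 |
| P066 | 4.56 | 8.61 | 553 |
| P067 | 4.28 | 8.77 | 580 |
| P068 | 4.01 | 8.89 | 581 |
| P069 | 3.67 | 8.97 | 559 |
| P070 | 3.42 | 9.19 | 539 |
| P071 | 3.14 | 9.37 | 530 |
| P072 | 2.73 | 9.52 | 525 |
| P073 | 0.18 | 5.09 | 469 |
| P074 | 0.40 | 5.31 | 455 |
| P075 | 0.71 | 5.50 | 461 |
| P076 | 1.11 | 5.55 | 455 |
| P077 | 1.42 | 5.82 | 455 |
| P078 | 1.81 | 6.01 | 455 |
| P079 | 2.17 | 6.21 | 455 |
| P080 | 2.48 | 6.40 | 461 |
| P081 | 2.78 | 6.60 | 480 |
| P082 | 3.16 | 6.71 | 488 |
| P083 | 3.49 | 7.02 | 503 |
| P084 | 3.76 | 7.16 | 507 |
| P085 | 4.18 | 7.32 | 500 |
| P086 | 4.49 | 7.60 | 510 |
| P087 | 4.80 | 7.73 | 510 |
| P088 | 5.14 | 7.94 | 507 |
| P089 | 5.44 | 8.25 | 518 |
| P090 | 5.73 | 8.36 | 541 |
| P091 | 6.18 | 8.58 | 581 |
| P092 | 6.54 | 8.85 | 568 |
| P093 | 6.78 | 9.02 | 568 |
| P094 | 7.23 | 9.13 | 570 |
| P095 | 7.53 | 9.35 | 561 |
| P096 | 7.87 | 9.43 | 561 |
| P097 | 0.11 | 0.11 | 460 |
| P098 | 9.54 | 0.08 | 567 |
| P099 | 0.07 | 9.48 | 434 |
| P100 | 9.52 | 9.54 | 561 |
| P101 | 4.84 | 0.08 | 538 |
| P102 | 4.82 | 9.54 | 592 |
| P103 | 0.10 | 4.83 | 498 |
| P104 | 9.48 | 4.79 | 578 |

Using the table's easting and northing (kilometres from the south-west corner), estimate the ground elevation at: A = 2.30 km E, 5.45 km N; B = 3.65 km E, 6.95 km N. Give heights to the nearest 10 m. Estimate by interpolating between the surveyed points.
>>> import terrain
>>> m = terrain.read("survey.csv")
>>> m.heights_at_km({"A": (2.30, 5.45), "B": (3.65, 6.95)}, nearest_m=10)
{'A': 450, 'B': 500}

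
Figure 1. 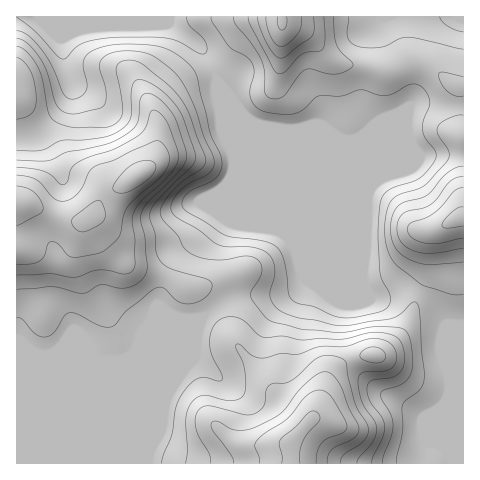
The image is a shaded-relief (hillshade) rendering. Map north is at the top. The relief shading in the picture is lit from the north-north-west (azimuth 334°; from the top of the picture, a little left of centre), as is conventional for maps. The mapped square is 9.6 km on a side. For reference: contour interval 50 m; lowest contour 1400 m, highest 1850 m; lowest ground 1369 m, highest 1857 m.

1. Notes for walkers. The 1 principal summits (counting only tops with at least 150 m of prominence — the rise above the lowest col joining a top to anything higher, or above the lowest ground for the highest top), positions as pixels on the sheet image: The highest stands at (292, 440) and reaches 1857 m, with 488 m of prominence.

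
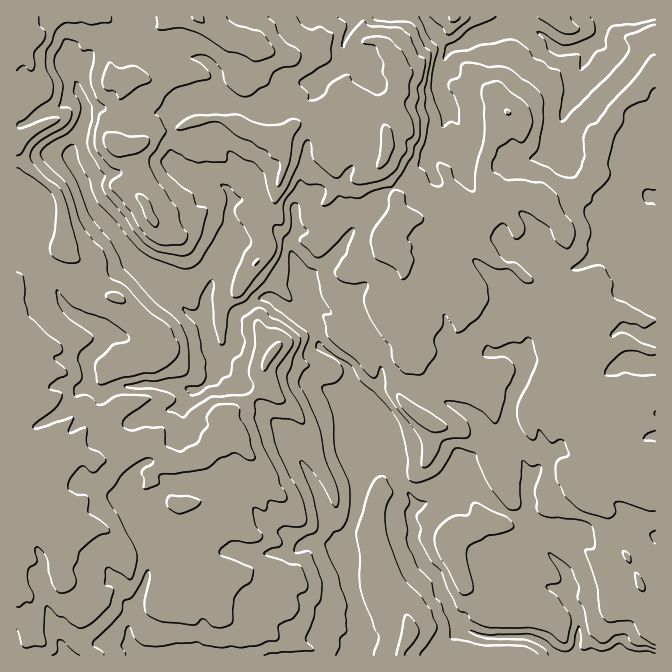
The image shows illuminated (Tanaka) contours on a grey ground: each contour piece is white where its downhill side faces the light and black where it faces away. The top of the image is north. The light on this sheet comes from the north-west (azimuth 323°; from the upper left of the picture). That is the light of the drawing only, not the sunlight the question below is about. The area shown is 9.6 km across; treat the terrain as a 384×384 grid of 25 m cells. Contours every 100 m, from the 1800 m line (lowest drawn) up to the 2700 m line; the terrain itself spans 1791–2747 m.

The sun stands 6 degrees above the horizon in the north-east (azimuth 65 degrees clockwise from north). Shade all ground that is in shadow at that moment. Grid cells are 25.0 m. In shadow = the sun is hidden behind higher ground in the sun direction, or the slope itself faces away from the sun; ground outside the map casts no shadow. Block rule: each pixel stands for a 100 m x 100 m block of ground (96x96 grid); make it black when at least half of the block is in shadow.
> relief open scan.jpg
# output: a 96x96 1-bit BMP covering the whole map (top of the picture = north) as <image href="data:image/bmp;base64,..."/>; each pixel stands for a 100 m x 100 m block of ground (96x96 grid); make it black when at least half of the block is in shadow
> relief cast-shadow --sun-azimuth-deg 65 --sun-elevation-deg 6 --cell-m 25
<image width="96" height="96" href="data:image/bmp;base64,Qk2+BAAAAAAAAD4AAAAoAAAAYAAAAGAAAAABAAEAAAAAAIAEAAATCwAAEwsAAAIAAAAAAAAA////AAAAAAD/4P////j/wAAD///zg////4B/wAAP///Hg///wgA/4H/////Hg//+AAA/4H/////Pwf/8AAAf4H/////Pgf/cAAAf4P/Af/7PgP4YAAAfwP4Af/4fgP4AAAAfwfwA//4fgPwAAAA7w/gD//weALwAAAA7h+AH//w+AbwAAAB/j+AH//w+A5wAAAD/H+AH//g+B5wAAAD+P8AH//g+BxwAAAD+P8YD//A+AxwAAAD8P4////A+AxwAcAD8P4///+B+BhwA+gD8P4///8B+BjwB4AD4P4f//8B+ADwAwOB4P4P//8B8ADwAgeF4PwH//55gADwAAcM4PAH///9AAGwACYc4PBv//38AAOgAGwc4H/P//n8AAMAAEgc4P////HwAAMAABA48P///+DAAAMAADA4/+/+/+AAAcAAAOB5/+f8/8AAAcAAAcBz/+P8/4AAAIAAB8D3/+P8f3AAAAAAB4Hv//H4//AAAAAD5wHv//H4//AAAAAH9wPP//P9/+AAAAAH8gPP///f/fAAAAAH+AfP//4f7PAAAAAD/AeP//A/7AAAAAAB+A8P/+A/zAAAAAAB+B8P/8D5wAAAAhADsDwf/4P5wAAAABAB4Hgf/w/x4AYBAfAD//A//h/A4AADAf////B//u8A8AAAAOf///B//+YAcAAAAOLgf+B//4AAeAAAAOAAP+B//4AAeAAAAOAAP/B//4AA/gAYAHAAP/B//gAH/gAQADAAP/B//gMH/AAAADBgP+B//gMA/AAAAD/gf+B//AMA/AAAA//Ae8D//AMAfAAQD/+B+8H/+AMAOAAAD/8D+cf/+AMAwAAAD/4H/Q//+AAAwAAAD/gH/j///AAA4AAAH+AH/h///AAD4AAAP4AO/w///gAD4AAAPwH+fwf//wIHwAAAfx/+P4f//wMPgAAB/j//H4f//wMcD4AB/H//H8f//gI4P4AD+P/+H8P/+ABwf4AD+P/+D+P3+AHhv4AD+f/wD+Pz8AOBnwAD+f/gD+Hx+AMBnwAD+f/gD+X5+AABnwAD+//AH+v8/AABPgAD+//AH/vkfgAA/AAD+/+AH/v+PgAM+AAD8/8AP/v/ngB84AAD8/8Af/n/3AB4AAAD7/wB//n//ABwAAAD//wD//3/+ATwAAADv/+H//z/+AzwAGADf/8P//z9+AjwAfAaf/8f//z5+AjwA/A8f/wP//j5+B/ww/g8P/gP//h5+A/4w/g8H/AH//hw/A/4w/g4D+AAf8AweA/9wfA4B+AAHgAQeA/9wfQ4A/gABAAGMAf/AP4cA/gAAAAHAAf+AP4YD/gB/wAHAAf+AP4AD/wB/4cAAAf8AH+AB/wH/4YcDgf4AH/Ah/QD/wAcHwfwAH/hh/AB/gAAPwfgAH/xD/AP/wMAPwfAAD/5D/B//8cDPgeAAD/4D/H//+AD/gMAAD/4D/P//+AD/AAAAH/4D/P//8AD+AAAD//4D/P//AABwA4AP8/4D9P/8AABwB4Af4cIB5H/4AAAwB4B/wIAAAA/gAAAQB8A/gAA="/>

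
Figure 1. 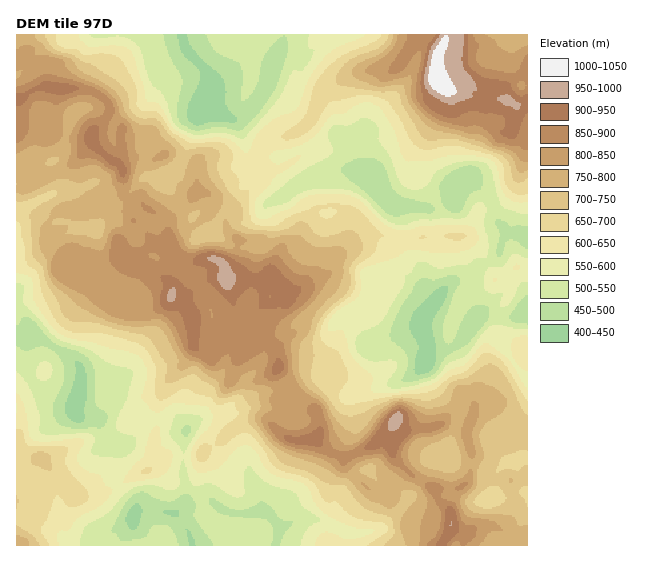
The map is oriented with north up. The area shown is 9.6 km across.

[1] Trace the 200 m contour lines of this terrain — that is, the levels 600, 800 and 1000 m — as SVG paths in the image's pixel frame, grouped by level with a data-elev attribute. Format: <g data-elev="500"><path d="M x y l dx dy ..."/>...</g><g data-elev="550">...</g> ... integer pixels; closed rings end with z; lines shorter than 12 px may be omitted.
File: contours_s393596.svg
<g data-elev="600"><path d="M59 545l-2-8 2-6 10-1 10-13 22-12 8-8 4-8-7-4-7-10-13-5-7-6-2-8 7-13-1-3-8-2-33 3-7 0-4-2-2-6-4-25-8-16"/><path d="M123 483l4 0 31-6 6-2 5-6 3-9 0-7-2-3-8-5-2-16-2-4-4 2-4 6-7 23-11 11z"/><path d="M527 389l-18-29-23-17-5 3-16 18-15 6-17 14-28 7-22 2-10-1-3-3 3-9-1-4-19-19-10-26-4-1-9 2-2-3 0-6 6-8 20-15 5-5 2-8-1-14 3-5 30-9 17-9 35 3 21-2 9-6 3-5-1-8-4-5-26-3-25 2-15 4-12-1-13-7-23-22-8-4-10-2-20 0-14 2-5 3-9 8-28 13-6-1-2-2-3-10 2-8 12-12 6-10 17-10 10-11-4 0-15 7-5 1-6-4-1-4 1-3 5-2 15-3 12-4 14-10 14-18 12-2 13-9 10-3 8 2 8 6 12 21 8 25 4 5 23 0 24-6 22 1 11 2 7 3 3 4 5 22 5 9 11 6 10 0"/><path d="M527 336l-8 0-5 2-2 3-1 7 1 8 4 7 6 6 5 3"/><path d="M493 281l3 0 2-2-4-1z"/><path d="M17 273l10 3 4 2 4 25 14 20 10 11 12 5 20 3 19 6 19 4 11 5 6 10 1 5-6 27 12 12 6 1 12-7 6-2 28 3 4 2 4 8-1 7-3 5-12 12-6 12 1 11 5 8 6 2 15-4 19-20 6-4 4 0 10 8 6 12 7 8 9 4 19 4 8 5 4 5 5 13 11 11 12 6 16 7 17 1 3 2-8 5-17 4-4-1-14-6-6-1-6 4-5 9"/><path d="M514 269l4 0 1-4-4-1z"/><path d="M365 35l-28 13-10 6-17 23-13 31-6 5-14 4-15 12-6 6-6 14-4 4-12-11-8-4-9-1-22 2-20-9-4-5-12-20-4-3-6 0-3-2-2-13-10-30-4-6-5-4-8-2-27 2-10-7-1-5"/></g><g data-elev="800"><path d="M478 545l7-5 4-7 12-1 1-3-8-8-25-4-6-5-3-8 0-5 13-15 0-8-2-8-11 11-6 2-5 0-27-7-10-9-4-8 1-9 6-8 7-3 13-2 13-6 3-6-1-10-4-1-19 3-21-11-9-1-15 10-20 26-8 5-7 1-4-2-7-10-13-28-18-13-7-9-5-12-2-24 6-15-6-4 0-4 5-7 21-20 15-22-1-4-13-5-12-1-7-2-9-8-4-10-3-2-5 1-10 8-7 2-6 0-13-5-3-2 7-4 1-3-9-5-6 1 3 11-2 1-23-2-16 3-7-1-8-17-4-17-24-17-8-7-4-1-9 3 9-36-4-7 0-13-2-8-5-7-8-6-3-11-4-8-11-9-28-13-7-6-5-8-16-5-11 0-1-7-5-3-6 0-6 4"/><path d="M367 489l3 0-3-4-5-2 0 2z"/><path d="M470 459l3 0 2-4-2-22 6-21-1-8-4-3-3 2-10 30 5 19z"/><path d="M190 203l5-1 16-7-2-4-12-12-2 0-8 13 1 8z"/><path d="M154 161l12-2 3-3 0-4-4-2-4 1-8 6-1 3z"/><path d="M17 154l16-9 13 2 11-4 6-7 0-20 4-8 6-4 6-2 8 1 5 2 1 4-13 10-9 14-2 6 2 13-4 13 2 3 5 1 21-4 15 9 2 10 4 5 2 8 5 4 0 23-2 3-7 1-4 4-5 14-4 5-16-3-11-5-7 0-6 4-6 6-4 10 0 8 3 6 8 7 21 11 16 13 14 9 16 4 17 0 11-2 5 1 7 7 12 25 5 6 13 5 12 8 14-2 1 4-2 10 2 5 7-1 10-12 12-5 1 3-3 10 12 2 8 6-3 8 2 10-10 7-1 5 10 16 11 9 12 5 27 8 18 13 4 1 4-1 15-11 16-2 4 2 7 8 13 10 17 7 8 15-7 26-1 18"/><path d="M17 72l5-2-1 5-4 4"/><path d="M527 45l-17 8-11-6-5-7-8-5"/><path d="M398 35l-2 8-5 8-8 6-15 10-3 2 1 3 17 10 27-6 1 5-1 12 2 7 9 11 9 9 15 7 25 7 12 1 12 10 19 6 8 9 6 2"/></g><g data-elev="1000"><path d="M445 96l8 0 4-4-9-17-4-11 1-9 4-14-2-6-5 4-8 12-6 26 1 6 2 4z"/></g>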